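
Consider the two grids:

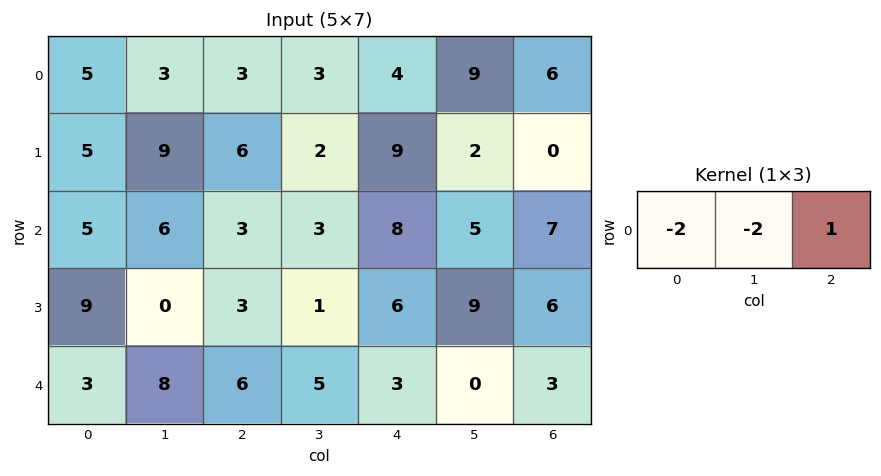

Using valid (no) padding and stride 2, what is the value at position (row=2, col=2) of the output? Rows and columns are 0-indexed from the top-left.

-3

The receptive field on the input at this output position is [3 0 3]. Elementwise product with the kernel and sum: 3·-2 + 0·-2 + 3·1.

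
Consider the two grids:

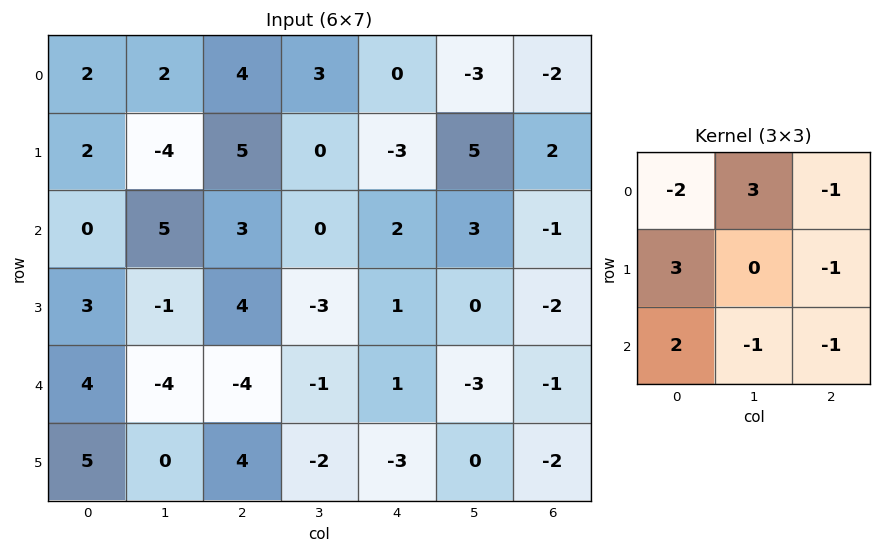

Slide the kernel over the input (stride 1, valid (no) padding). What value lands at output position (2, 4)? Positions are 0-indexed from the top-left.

17

The receptive field on the input at this output position is [2 3 -1 / 1 0 -2 / 1 -3 -1]. Elementwise product with the kernel and sum: 2·-2 + 3·3 + -1·-1 + 1·3 + -2·-1 + 1·2 + -3·-1 + -1·-1.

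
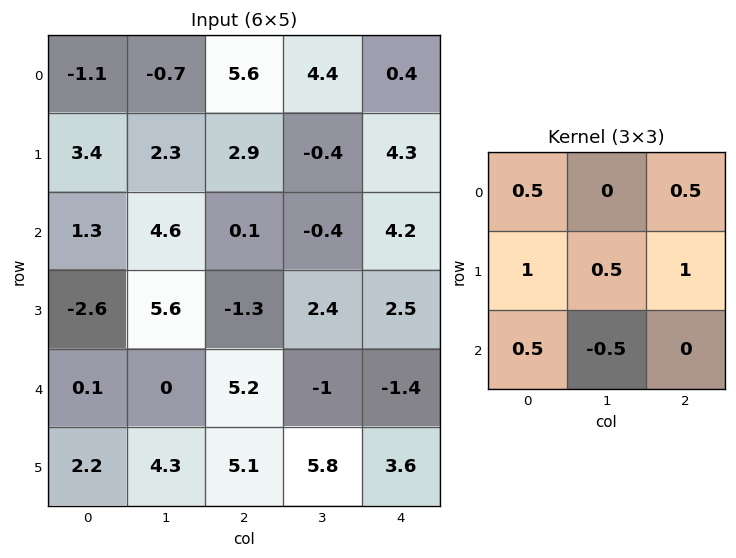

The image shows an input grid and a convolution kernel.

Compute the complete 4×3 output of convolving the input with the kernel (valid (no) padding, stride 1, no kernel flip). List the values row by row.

8.05 7.45 10.25
2.75 8.65 5.85
-0.35 6.85 7.65
2.3 5.2 3.55

Output[0,0]: The receptive field on the input at this output position is [-1.1 -0.7 5.6 / 3.4 2.3 2.9 / 1.3 4.6 0.1]. Elementwise product with the kernel and sum: -1.1·0.5 + 5.6·0.5 + 3.4·1 + 2.3·0.5 + 2.9·1 + 1.3·0.5 + 4.6·-0.5.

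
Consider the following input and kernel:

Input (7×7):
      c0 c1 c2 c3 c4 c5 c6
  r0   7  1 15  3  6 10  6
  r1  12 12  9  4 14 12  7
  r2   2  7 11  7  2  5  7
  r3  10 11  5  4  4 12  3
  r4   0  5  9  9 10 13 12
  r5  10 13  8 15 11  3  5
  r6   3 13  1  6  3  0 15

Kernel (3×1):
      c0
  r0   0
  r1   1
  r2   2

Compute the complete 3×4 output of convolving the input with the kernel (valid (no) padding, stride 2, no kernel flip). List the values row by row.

Output[0,0]: The receptive field on the input at this output position is [7 / 12 / 2]. Elementwise product with the kernel and sum: 12·1 + 2·2.

16 31 18 21
10 23 24 27
16 10 17 35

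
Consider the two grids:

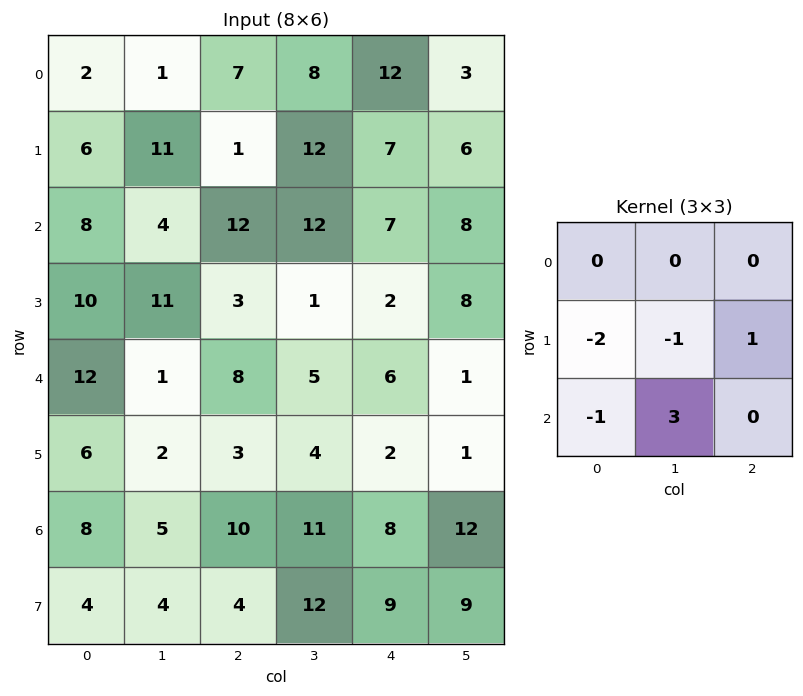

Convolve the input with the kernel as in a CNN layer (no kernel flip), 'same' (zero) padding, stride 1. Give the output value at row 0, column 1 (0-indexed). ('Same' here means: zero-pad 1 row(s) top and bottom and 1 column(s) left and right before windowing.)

29

The receptive field on the zero-padded input at this output position is [0 0 0 / 2 1 7 / 6 11 1]. Elementwise product with the kernel and sum: 2·-2 + 1·-1 + 7·1 + 6·-1 + 11·3.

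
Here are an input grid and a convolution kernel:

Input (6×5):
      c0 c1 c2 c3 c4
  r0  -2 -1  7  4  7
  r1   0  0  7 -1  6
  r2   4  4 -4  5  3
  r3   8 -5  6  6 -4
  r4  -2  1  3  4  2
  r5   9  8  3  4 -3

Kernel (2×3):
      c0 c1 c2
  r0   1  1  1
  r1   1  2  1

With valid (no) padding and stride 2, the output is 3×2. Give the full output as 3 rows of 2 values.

Output[0,0]: The receptive field on the input at this output position is [-2 -1 7 / 0 0 7]. Elementwise product with the kernel and sum: -2·1 + -1·1 + 7·1 + 0·1 + 0·2 + 7·1.
Output[0,1]: The receptive field on the input at this output position is [7 4 7 / 7 -1 6]. Elementwise product with the kernel and sum: 7·1 + 4·1 + 7·1 + 7·1 + -1·2 + 6·1.

11 29
8 18
30 17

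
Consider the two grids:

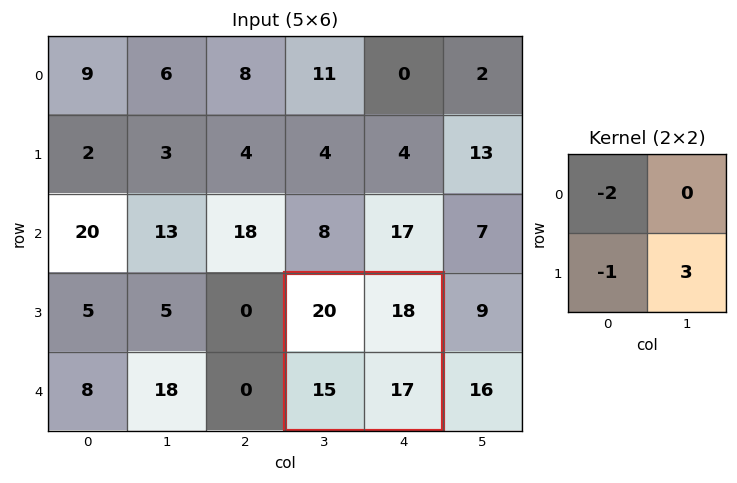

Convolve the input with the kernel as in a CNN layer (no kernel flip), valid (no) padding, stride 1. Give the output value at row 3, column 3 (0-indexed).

-4

The receptive field on the input at this output position is [20 18 / 15 17]. Elementwise product with the kernel and sum: 20·-2 + 15·-1 + 17·3.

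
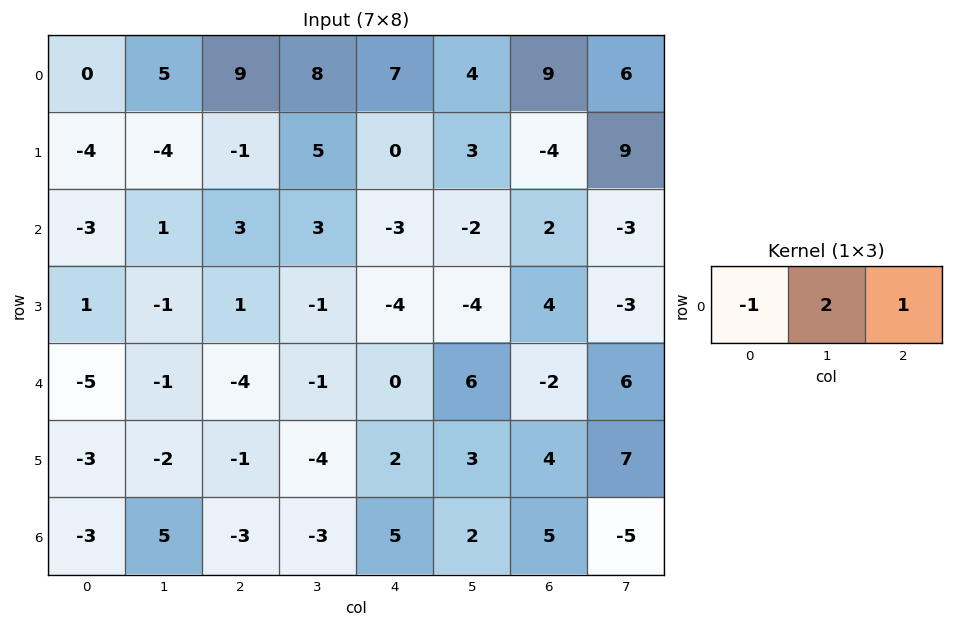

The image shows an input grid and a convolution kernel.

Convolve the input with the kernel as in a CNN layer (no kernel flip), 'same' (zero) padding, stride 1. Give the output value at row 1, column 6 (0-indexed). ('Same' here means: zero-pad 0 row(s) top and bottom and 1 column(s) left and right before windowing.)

-2

The receptive field on the zero-padded input at this output position is [3 -4 9]. Elementwise product with the kernel and sum: 3·-1 + -4·2 + 9·1.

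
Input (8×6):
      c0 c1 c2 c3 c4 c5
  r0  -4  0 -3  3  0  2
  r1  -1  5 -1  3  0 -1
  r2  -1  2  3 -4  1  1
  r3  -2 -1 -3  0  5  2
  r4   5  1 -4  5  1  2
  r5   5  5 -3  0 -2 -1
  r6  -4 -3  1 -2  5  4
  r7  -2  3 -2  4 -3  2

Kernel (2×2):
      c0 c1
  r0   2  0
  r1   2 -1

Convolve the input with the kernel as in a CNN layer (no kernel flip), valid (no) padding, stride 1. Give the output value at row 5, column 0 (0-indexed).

The receptive field on the input at this output position is [5 5 / -4 -3]. Elementwise product with the kernel and sum: 5·2 + -4·2 + -3·-1.

5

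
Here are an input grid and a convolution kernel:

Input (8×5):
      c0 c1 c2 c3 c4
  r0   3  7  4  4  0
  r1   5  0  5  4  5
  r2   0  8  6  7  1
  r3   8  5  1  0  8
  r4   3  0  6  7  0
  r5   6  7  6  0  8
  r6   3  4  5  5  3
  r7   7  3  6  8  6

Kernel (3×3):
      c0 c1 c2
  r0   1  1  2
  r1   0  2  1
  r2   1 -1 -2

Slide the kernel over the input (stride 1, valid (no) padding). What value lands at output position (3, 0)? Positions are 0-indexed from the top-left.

8

The receptive field on the input at this output position is [8 5 1 / 3 0 6 / 6 7 6]. Elementwise product with the kernel and sum: 8·1 + 5·1 + 1·2 + 0·2 + 6·1 + 6·1 + 7·-1 + 6·-2.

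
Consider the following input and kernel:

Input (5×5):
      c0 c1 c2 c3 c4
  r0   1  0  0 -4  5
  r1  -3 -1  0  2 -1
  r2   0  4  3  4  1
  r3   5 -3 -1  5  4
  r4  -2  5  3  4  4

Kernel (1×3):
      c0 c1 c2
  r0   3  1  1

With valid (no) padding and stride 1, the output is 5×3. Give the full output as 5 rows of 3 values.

3 -4 1
-10 -1 1
7 19 14
11 -5 6
2 22 17

Output[0,0]: The receptive field on the input at this output position is [1 0 0]. Elementwise product with the kernel and sum: 1·3 + 0·1 + 0·1.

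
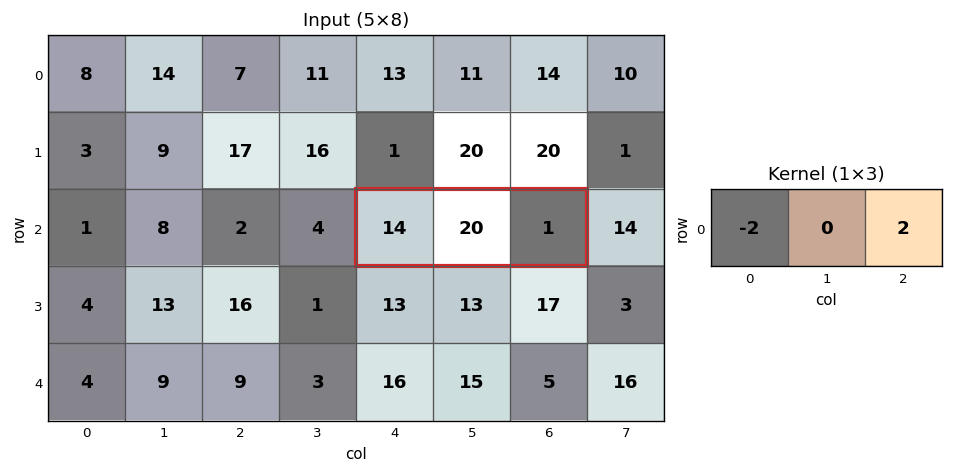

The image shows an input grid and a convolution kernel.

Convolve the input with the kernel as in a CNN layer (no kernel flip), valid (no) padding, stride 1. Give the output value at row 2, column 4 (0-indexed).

-26

The receptive field on the input at this output position is [14 20 1]. Elementwise product with the kernel and sum: 14·-2 + 1·2.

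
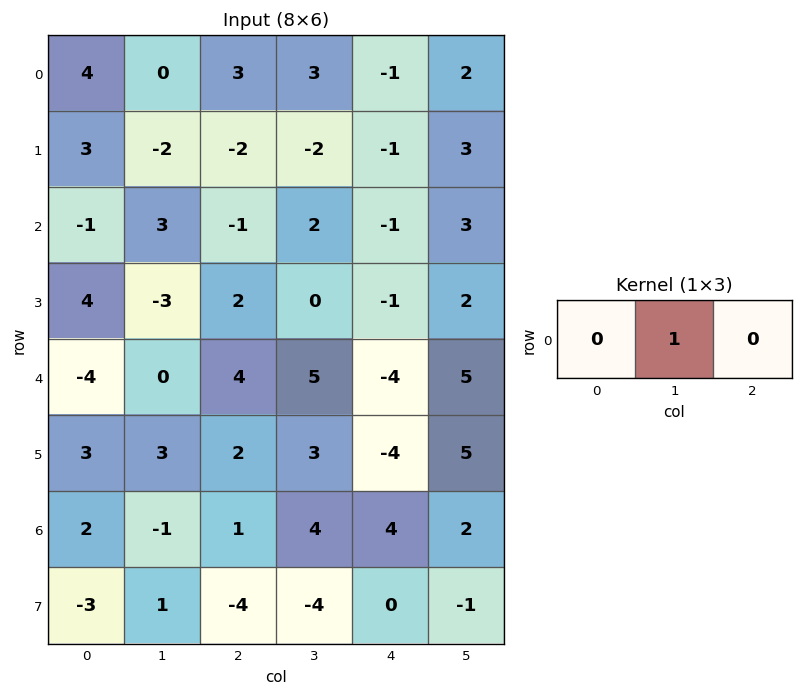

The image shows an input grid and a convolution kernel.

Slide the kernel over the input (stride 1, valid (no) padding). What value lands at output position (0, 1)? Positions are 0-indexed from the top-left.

3

The receptive field on the input at this output position is [0 3 3]. Elementwise product with the kernel and sum: 3·1.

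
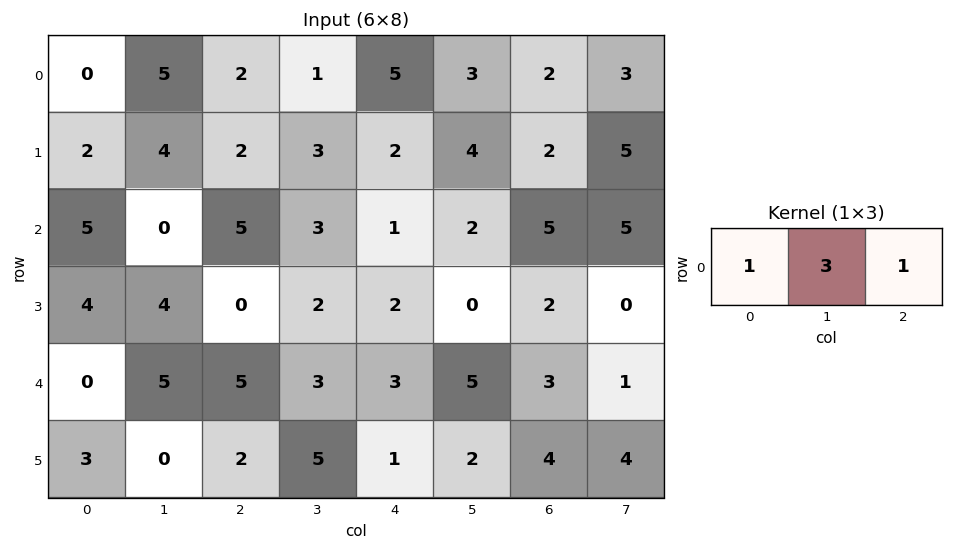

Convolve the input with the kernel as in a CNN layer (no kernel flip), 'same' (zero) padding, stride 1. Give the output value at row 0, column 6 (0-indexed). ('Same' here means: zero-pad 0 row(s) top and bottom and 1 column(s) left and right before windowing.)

12

The receptive field on the zero-padded input at this output position is [3 2 3]. Elementwise product with the kernel and sum: 3·1 + 2·3 + 3·1.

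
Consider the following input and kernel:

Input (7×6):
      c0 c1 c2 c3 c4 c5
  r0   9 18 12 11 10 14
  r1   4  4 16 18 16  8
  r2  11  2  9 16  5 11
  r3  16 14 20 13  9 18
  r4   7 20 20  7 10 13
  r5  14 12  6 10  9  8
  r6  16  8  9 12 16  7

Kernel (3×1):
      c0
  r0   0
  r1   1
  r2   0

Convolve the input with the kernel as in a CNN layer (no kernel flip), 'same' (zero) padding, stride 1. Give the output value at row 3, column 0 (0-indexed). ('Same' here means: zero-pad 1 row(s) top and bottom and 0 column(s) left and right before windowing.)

16

The receptive field on the zero-padded input at this output position is [11 / 16 / 7]. Elementwise product with the kernel and sum: 16·1.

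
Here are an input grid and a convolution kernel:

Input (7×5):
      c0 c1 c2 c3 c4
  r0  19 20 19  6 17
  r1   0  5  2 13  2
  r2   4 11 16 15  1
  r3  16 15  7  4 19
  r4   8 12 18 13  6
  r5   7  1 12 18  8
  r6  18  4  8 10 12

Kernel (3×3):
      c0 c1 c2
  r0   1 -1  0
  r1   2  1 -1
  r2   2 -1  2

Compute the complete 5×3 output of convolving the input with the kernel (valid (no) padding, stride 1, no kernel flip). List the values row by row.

Output[0,0]: The receptive field on the input at this output position is [19 20 19 / 0 5 2 / 4 11 16]. Elementwise product with the kernel and sum: 19·1 + 20·-1 + 0·2 + 5·1 + 2·-1 + 4·2 + 11·-1 + 16·2.

31 36 47
29 57 83
73 60 35
48 63 68
47 10 69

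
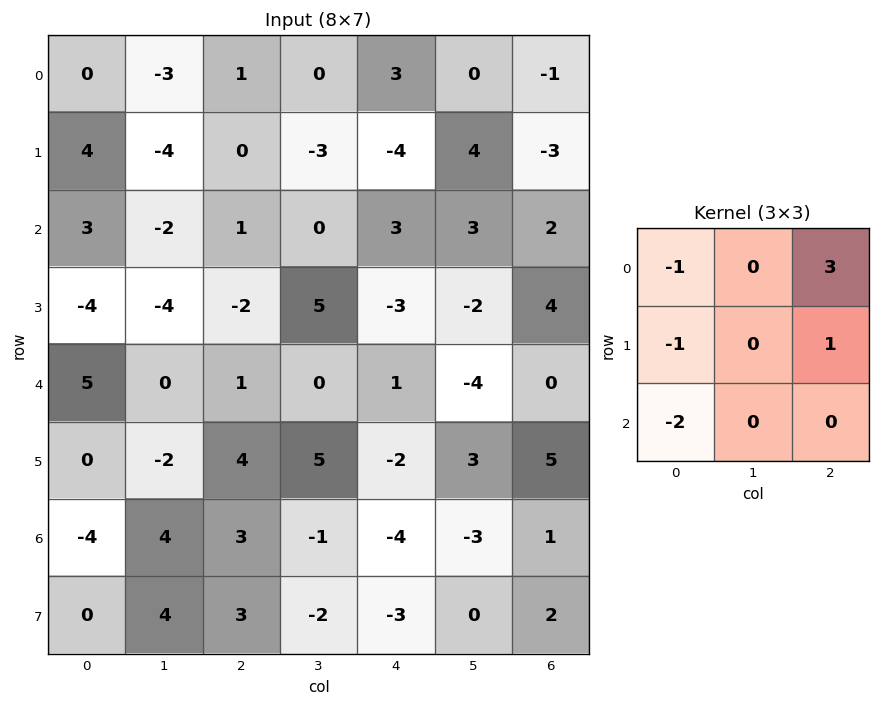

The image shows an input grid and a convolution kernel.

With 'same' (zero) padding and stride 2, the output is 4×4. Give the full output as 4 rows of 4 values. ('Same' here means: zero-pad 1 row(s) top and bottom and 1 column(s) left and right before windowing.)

-3 11 6 -8
-14 5 8 -3
-12 23 -25 0
-2 4 6 0

Output[0,0]: The receptive field on the zero-padded input at this output position is [0 0 0 / 0 0 -3 / 0 4 -4]. Elementwise product with the kernel and sum: 0·-1 + 0·3 + 0·-1 + -3·1 + 0·-2.
Output[0,1]: The receptive field on the zero-padded input at this output position is [0 0 0 / -3 1 0 / -4 0 -3]. Elementwise product with the kernel and sum: 0·-1 + 0·3 + -3·-1 + 0·1 + -4·-2.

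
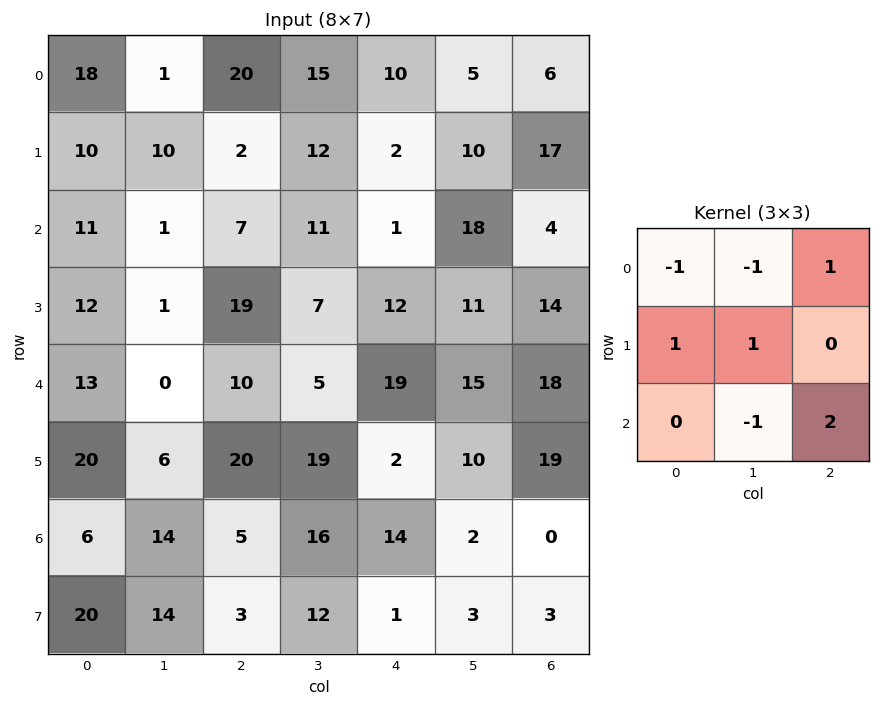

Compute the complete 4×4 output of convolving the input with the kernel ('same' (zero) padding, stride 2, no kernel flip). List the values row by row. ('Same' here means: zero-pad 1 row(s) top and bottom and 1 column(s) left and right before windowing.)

Output[0,0]: The receptive field on the zero-padded input at this output position is [0 0 0 / 0 18 1 / 0 10 10]. Elementwise product with the kernel and sum: 0·-1 + 0·-1 + 0·1 + 0·1 + 18·1 + 10·-1 + 10·2.
Output[0,1]: The receptive field on the zero-padded input at this output position is [0 0 0 / 1 20 15 / 10 2 12]. Elementwise product with the kernel and sum: 0·-1 + 0·-1 + 0·1 + 1·1 + 20·1 + 2·-1 + 12·2.

28 43 43 -6
1 3 18 -19
-6 15 34 -11
0 33 24 -30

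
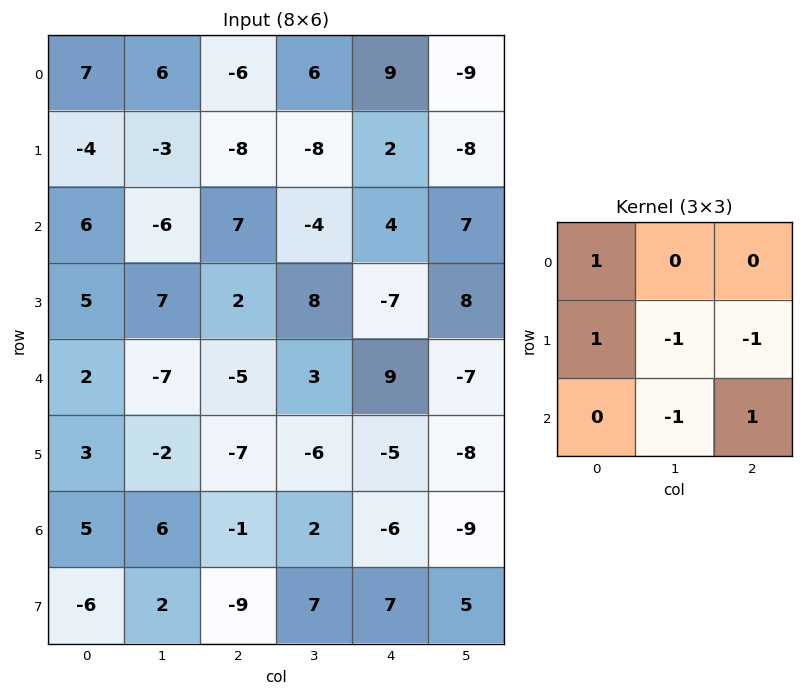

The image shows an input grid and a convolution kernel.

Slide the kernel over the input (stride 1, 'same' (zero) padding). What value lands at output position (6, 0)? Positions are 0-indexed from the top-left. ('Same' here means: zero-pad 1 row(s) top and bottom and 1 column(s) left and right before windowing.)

-3

The receptive field on the zero-padded input at this output position is [0 3 -2 / 0 5 6 / 0 -6 2]. Elementwise product with the kernel and sum: 0·1 + 0·1 + 5·-1 + 6·-1 + -6·-1 + 2·1.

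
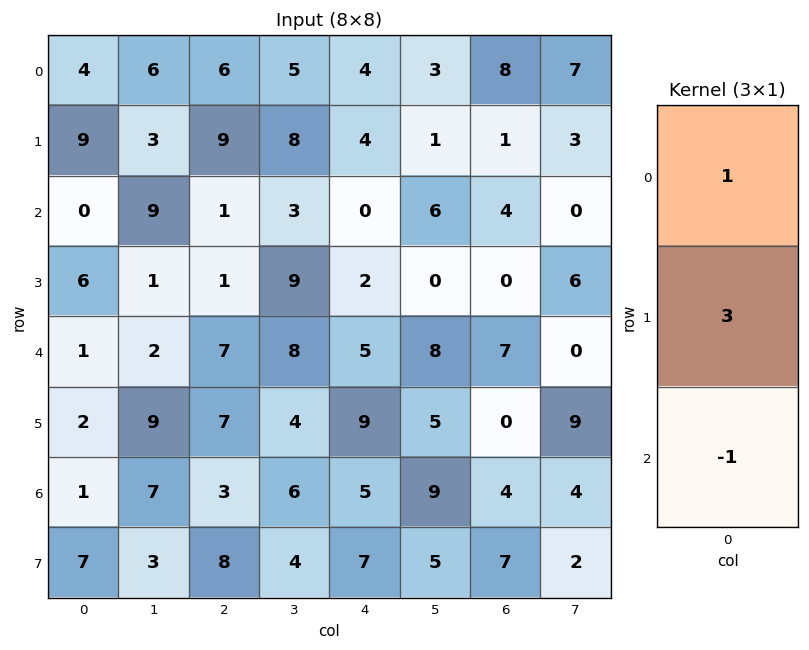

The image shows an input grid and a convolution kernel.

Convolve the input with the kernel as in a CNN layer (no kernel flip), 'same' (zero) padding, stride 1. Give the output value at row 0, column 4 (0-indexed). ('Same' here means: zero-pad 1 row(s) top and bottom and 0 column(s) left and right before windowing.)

The receptive field on the zero-padded input at this output position is [0 / 4 / 4]. Elementwise product with the kernel and sum: 0·1 + 4·3 + 4·-1.

8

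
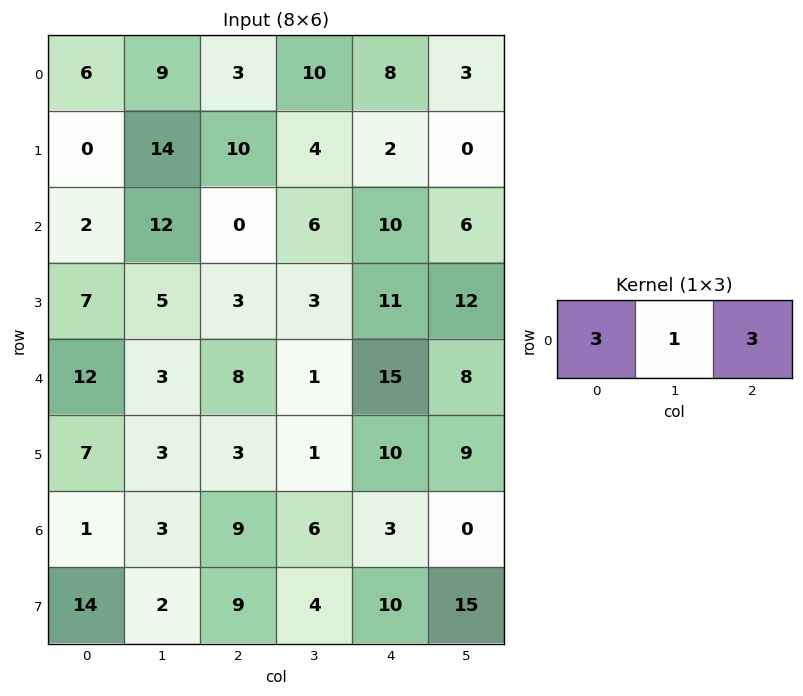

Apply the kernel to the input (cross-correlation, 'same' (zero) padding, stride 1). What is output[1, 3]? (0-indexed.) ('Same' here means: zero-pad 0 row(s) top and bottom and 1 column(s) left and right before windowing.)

40

The receptive field on the zero-padded input at this output position is [10 4 2]. Elementwise product with the kernel and sum: 10·3 + 4·1 + 2·3.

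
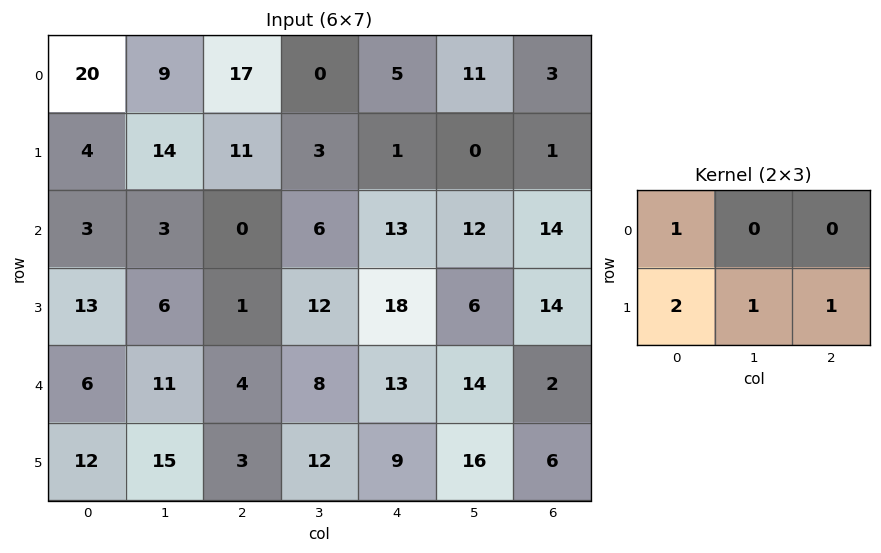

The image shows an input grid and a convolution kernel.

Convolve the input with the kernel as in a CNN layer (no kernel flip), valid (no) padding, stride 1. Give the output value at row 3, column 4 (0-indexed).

60

The receptive field on the input at this output position is [18 6 14 / 13 14 2]. Elementwise product with the kernel and sum: 18·1 + 13·2 + 14·1 + 2·1.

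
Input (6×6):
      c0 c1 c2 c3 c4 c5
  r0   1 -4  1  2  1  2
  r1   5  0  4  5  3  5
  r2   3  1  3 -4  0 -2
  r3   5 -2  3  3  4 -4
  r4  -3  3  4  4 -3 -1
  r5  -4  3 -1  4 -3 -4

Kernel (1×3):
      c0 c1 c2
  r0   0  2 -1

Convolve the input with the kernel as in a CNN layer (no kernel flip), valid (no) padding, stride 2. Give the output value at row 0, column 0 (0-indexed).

-9

The receptive field on the input at this output position is [1 -4 1]. Elementwise product with the kernel and sum: -4·2 + 1·-1.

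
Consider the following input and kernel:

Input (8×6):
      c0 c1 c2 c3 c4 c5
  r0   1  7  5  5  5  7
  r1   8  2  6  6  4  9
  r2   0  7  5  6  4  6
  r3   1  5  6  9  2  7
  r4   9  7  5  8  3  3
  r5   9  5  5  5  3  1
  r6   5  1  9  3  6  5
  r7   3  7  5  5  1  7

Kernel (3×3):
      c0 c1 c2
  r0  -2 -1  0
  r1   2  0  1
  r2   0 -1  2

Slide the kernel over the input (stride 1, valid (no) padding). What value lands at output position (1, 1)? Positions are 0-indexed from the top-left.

The receptive field on the input at this output position is [2 6 6 / 7 5 6 / 5 6 9]. Elementwise product with the kernel and sum: 2·-2 + 6·-1 + 7·2 + 6·1 + 6·-1 + 9·2.

22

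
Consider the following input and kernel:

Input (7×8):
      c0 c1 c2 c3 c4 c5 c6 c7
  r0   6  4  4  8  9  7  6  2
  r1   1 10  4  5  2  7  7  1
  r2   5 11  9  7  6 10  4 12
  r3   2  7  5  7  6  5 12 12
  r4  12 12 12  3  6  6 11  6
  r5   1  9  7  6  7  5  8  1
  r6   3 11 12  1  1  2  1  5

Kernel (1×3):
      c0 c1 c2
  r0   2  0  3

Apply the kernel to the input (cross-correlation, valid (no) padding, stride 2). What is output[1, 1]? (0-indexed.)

36

The receptive field on the input at this output position is [9 7 6]. Elementwise product with the kernel and sum: 9·2 + 6·3.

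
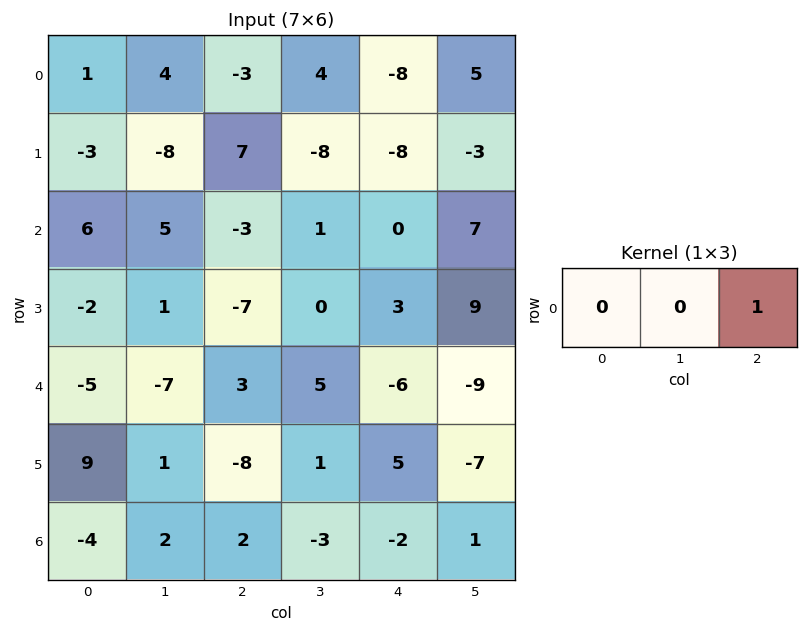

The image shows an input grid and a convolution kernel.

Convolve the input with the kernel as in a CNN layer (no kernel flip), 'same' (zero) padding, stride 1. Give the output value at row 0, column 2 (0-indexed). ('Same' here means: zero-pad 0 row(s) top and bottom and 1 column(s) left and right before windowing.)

4

The receptive field on the zero-padded input at this output position is [4 -3 4]. Elementwise product with the kernel and sum: 4·1.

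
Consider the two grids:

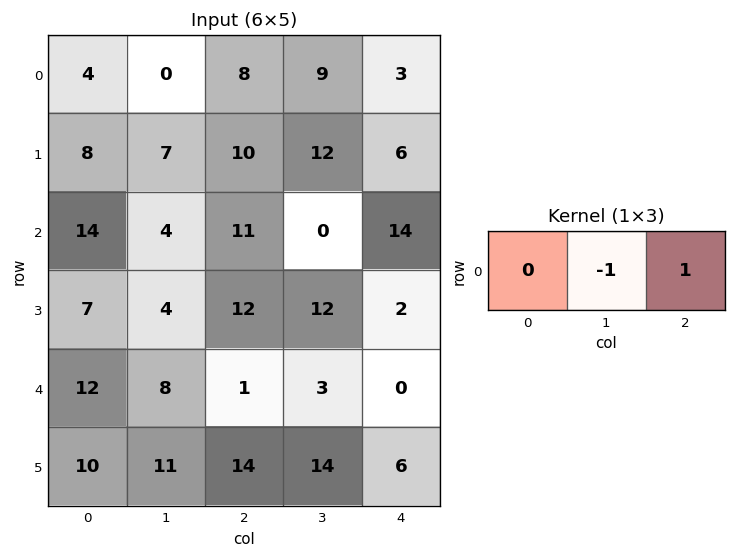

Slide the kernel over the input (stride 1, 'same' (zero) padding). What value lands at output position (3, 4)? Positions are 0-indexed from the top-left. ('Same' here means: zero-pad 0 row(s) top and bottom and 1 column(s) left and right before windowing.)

The receptive field on the zero-padded input at this output position is [12 2 0]. Elementwise product with the kernel and sum: 2·-1 + 0·1.

-2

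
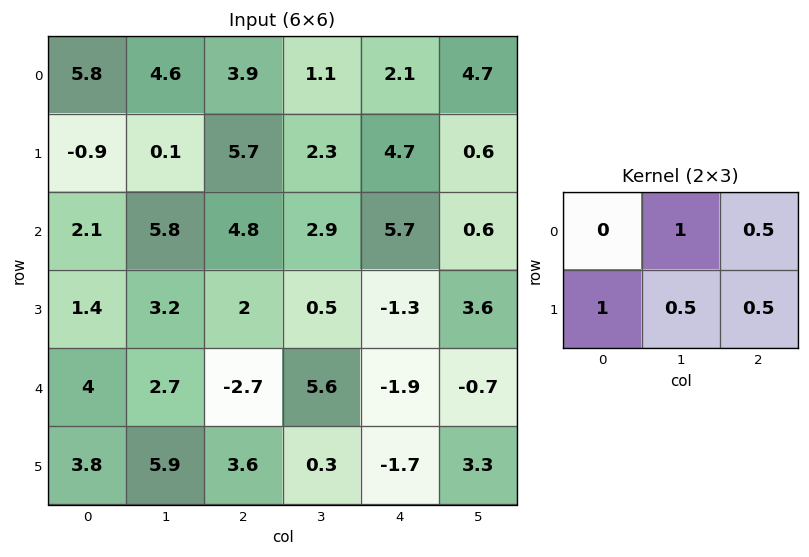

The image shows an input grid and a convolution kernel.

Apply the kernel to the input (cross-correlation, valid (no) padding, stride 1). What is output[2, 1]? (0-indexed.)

10.7

The receptive field on the input at this output position is [5.8 4.8 2.9 / 3.2 2 0.5]. Elementwise product with the kernel and sum: 4.8·1 + 2.9·0.5 + 3.2·1 + 2·0.5 + 0.5·0.5.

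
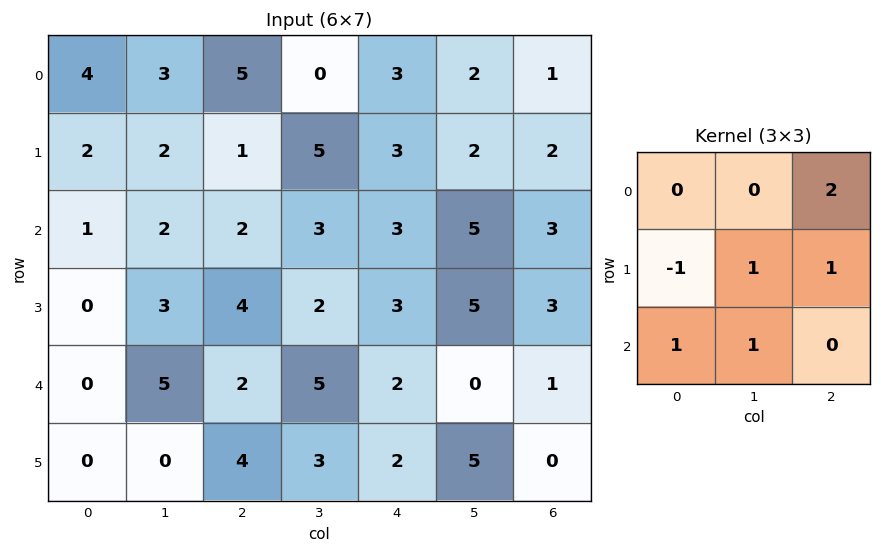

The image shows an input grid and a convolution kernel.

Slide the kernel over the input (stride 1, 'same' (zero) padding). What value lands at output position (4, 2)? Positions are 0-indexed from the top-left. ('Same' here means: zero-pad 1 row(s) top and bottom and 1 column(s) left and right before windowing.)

10

The receptive field on the zero-padded input at this output position is [3 4 2 / 5 2 5 / 0 4 3]. Elementwise product with the kernel and sum: 2·2 + 5·-1 + 2·1 + 5·1 + 0·1 + 4·1.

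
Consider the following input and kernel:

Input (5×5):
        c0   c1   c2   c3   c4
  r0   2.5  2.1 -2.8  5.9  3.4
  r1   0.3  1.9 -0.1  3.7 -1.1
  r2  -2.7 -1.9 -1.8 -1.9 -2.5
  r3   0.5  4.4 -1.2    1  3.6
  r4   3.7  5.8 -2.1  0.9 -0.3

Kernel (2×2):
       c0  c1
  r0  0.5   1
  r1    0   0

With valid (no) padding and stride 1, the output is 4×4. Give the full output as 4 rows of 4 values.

Output[0,0]: The receptive field on the input at this output position is [2.5 2.1 / 0.3 1.9]. Elementwise product with the kernel and sum: 2.5·0.5 + 2.1·1.
Output[0,1]: The receptive field on the input at this output position is [2.1 -2.8 / 1.9 -0.1]. Elementwise product with the kernel and sum: 2.1·0.5 + -2.8·1.

3.35 -1.75 4.5 6.35
2.05 0.85 3.65 0.75
-3.25 -2.75 -2.8 -3.45
4.65 1 0.4 4.1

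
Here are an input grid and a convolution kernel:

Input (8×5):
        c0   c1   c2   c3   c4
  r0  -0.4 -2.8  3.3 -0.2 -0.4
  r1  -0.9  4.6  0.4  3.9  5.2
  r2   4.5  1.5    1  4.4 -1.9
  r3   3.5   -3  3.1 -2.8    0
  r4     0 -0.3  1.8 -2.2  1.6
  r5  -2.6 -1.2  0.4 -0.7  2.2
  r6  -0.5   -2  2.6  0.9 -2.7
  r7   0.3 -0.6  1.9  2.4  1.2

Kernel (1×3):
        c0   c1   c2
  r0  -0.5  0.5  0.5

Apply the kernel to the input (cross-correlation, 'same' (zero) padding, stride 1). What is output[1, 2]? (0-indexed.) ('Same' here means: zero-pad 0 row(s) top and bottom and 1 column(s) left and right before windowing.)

The receptive field on the zero-padded input at this output position is [4.6 0.4 3.9]. Elementwise product with the kernel and sum: 4.6·-0.5 + 0.4·0.5 + 3.9·0.5.

-0.15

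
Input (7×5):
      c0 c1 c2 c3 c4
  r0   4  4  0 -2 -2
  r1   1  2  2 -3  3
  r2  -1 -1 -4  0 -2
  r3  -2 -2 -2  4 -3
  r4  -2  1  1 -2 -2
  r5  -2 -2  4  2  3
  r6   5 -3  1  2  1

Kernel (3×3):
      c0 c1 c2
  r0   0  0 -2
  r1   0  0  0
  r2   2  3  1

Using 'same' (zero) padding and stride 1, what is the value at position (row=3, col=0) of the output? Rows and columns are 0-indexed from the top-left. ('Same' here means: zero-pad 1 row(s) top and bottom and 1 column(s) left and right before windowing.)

The receptive field on the zero-padded input at this output position is [0 -1 -1 / 0 -2 -2 / 0 -2 1]. Elementwise product with the kernel and sum: -1·-2 + 0·2 + -2·3 + 1·1.

-3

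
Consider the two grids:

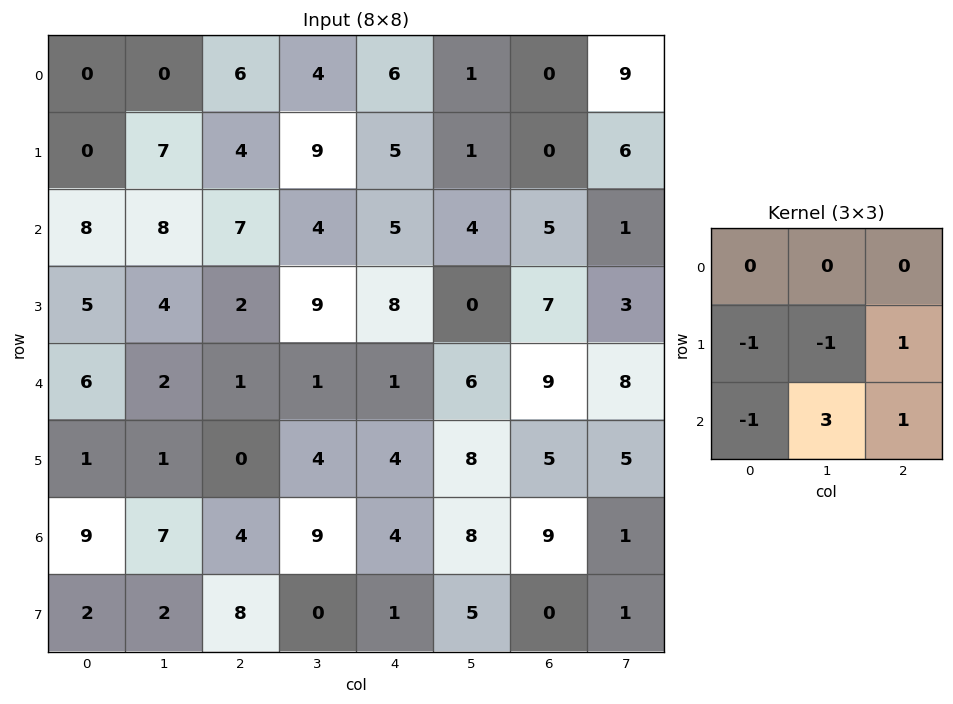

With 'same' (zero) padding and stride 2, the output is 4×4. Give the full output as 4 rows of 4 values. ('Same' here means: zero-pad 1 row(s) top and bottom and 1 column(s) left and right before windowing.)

Output[0,0]: The receptive field on the zero-padded input at this output position is [0 0 0 / 0 0 0 / 0 0 7]. Elementwise product with the kernel and sum: 0·-1 + 0·-1 + 0·1 + 0·-1 + 0·3 + 7·1.

7 12 -2 13
19 0 10 16
0 1 20 5
6 20 3 -20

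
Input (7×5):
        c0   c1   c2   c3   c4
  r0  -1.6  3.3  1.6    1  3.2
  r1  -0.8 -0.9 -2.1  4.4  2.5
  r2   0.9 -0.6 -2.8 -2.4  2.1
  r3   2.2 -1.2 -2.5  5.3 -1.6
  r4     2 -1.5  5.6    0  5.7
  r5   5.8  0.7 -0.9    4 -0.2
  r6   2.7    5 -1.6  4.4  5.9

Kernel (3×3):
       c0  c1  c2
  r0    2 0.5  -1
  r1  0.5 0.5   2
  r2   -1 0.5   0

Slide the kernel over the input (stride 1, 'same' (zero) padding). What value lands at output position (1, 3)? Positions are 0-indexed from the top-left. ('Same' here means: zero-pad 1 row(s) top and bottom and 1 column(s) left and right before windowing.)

8.25

The receptive field on the zero-padded input at this output position is [1.6 1 3.2 / -2.1 4.4 2.5 / -2.8 -2.4 2.1]. Elementwise product with the kernel and sum: 1.6·2 + 1·0.5 + 3.2·-1 + -2.1·0.5 + 4.4·0.5 + 2.5·2 + -2.8·-1 + -2.4·0.5.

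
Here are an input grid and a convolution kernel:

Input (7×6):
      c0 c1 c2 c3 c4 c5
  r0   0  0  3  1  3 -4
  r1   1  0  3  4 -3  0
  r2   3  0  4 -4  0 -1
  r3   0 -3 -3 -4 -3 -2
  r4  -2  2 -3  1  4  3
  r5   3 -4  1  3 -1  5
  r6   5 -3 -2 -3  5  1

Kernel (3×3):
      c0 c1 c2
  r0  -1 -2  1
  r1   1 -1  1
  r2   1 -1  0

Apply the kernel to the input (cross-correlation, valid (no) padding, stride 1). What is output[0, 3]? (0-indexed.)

-8

The receptive field on the input at this output position is [1 3 -4 / 4 -3 0 / -4 0 -1]. Elementwise product with the kernel and sum: 1·-1 + 3·-2 + -4·1 + 4·1 + -3·-1 + 0·1 + -4·1 + 0·-1.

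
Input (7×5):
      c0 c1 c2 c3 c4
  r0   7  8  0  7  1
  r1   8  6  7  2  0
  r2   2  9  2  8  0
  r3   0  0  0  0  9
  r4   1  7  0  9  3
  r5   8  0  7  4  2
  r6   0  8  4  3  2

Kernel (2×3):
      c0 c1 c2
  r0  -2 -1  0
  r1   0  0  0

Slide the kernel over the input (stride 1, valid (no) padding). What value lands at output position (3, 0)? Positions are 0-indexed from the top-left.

0

The receptive field on the input at this output position is [0 0 0 / 1 7 0]. Elementwise product with the kernel and sum: 0·-2 + 0·-1.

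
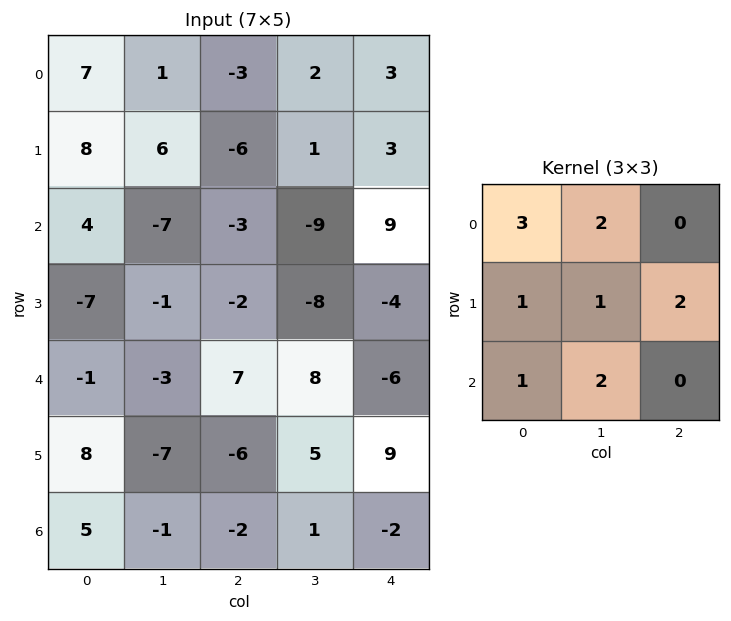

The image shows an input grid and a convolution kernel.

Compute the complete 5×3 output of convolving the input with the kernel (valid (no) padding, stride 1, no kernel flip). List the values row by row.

15 -14 -25
18 -27 -28
-21 -35 -22
-19 -6 -15
-17 -3 54

Output[0,0]: The receptive field on the input at this output position is [7 1 -3 / 8 6 -6 / 4 -7 -3]. Elementwise product with the kernel and sum: 7·3 + 1·2 + 8·1 + 6·1 + -6·2 + 4·1 + -7·2.
Output[0,1]: The receptive field on the input at this output position is [1 -3 2 / 6 -6 1 / -7 -3 -9]. Elementwise product with the kernel and sum: 1·3 + -3·2 + 6·1 + -6·1 + 1·2 + -7·1 + -3·2.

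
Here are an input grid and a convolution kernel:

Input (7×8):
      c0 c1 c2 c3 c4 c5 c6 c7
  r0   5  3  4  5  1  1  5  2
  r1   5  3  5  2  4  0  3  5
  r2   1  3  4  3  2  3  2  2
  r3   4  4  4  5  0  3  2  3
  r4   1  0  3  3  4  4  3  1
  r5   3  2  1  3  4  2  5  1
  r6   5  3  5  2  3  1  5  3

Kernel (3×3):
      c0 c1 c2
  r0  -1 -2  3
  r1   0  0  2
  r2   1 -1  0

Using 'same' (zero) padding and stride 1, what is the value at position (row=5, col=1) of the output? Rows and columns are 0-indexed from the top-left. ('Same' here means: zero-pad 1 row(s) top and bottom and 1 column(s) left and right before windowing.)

12

The receptive field on the zero-padded input at this output position is [1 0 3 / 3 2 1 / 5 3 5]. Elementwise product with the kernel and sum: 1·-1 + 0·-2 + 3·3 + 1·2 + 5·1 + 3·-1.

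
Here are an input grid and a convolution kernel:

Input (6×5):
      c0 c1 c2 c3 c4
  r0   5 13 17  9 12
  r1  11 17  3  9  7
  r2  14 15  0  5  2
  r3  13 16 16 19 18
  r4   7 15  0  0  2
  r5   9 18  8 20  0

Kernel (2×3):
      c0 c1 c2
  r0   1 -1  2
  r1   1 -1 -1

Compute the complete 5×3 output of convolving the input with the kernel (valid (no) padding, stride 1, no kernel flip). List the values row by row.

17 19 19
-1 42 1
-20 6 -22
21 53 31
-25 5 -8

Output[0,0]: The receptive field on the input at this output position is [5 13 17 / 11 17 3]. Elementwise product with the kernel and sum: 5·1 + 13·-1 + 17·2 + 11·1 + 17·-1 + 3·-1.
Output[0,1]: The receptive field on the input at this output position is [13 17 9 / 17 3 9]. Elementwise product with the kernel and sum: 13·1 + 17·-1 + 9·2 + 17·1 + 3·-1 + 9·-1.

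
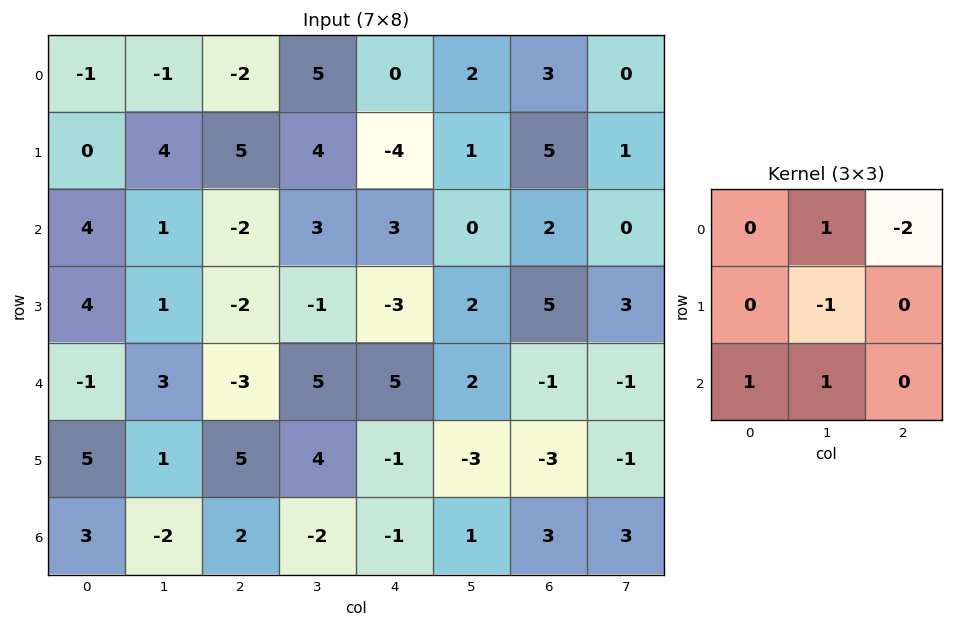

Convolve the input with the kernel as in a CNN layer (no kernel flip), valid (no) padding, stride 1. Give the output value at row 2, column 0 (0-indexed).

The receptive field on the input at this output position is [4 1 -2 / 4 1 -2 / -1 3 -3]. Elementwise product with the kernel and sum: 1·1 + -2·-2 + 1·-1 + -1·1 + 3·1.

6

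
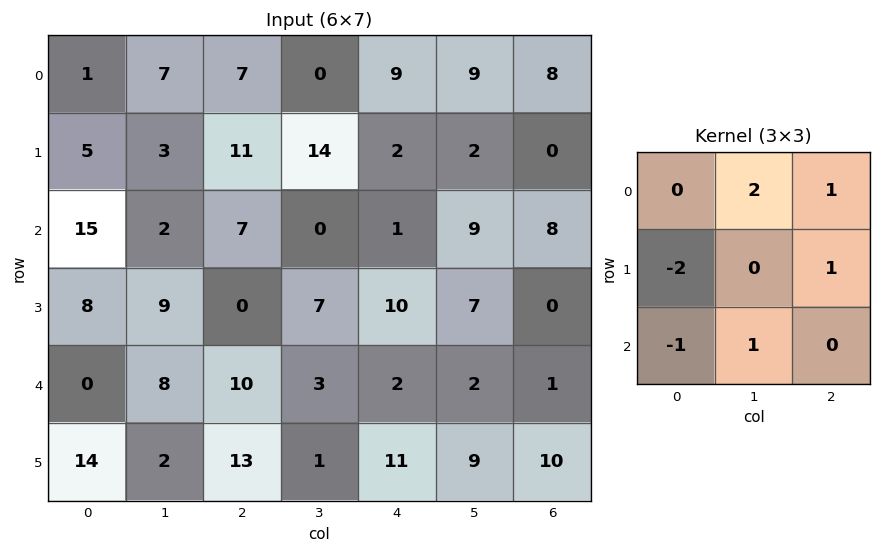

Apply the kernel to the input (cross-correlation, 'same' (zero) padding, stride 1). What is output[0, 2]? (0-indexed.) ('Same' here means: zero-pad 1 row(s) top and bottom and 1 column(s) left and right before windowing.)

-6

The receptive field on the zero-padded input at this output position is [0 0 0 / 7 7 0 / 3 11 14]. Elementwise product with the kernel and sum: 0·2 + 0·1 + 7·-2 + 0·1 + 3·-1 + 11·1.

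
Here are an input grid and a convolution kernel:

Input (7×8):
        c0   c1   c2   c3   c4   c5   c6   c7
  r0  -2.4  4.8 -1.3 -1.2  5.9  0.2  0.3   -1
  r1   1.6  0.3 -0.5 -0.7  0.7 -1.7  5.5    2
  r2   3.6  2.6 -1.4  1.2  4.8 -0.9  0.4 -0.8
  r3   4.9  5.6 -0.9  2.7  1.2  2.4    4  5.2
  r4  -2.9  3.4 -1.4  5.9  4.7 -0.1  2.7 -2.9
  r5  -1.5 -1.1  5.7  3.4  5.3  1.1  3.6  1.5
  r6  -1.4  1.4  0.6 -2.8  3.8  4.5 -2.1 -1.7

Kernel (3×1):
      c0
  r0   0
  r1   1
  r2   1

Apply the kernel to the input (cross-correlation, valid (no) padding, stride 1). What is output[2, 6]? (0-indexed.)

6.7

The receptive field on the input at this output position is [0.4 / 4 / 2.7]. Elementwise product with the kernel and sum: 4·1 + 2.7·1.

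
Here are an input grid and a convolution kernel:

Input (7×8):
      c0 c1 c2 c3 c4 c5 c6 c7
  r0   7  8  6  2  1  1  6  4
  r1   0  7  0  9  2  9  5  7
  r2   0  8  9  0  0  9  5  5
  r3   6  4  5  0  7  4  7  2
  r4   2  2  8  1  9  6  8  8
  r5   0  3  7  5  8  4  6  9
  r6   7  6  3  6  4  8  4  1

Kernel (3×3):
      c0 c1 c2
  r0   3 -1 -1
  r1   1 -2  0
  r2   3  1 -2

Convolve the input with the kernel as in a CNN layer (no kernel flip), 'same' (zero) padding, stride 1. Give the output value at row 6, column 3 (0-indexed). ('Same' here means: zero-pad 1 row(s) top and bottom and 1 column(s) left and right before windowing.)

-1

The receptive field on the zero-padded input at this output position is [7 5 8 / 3 6 4 / 0 0 0]. Elementwise product with the kernel and sum: 7·3 + 5·-1 + 8·-1 + 3·1 + 6·-2 + 0·3 + 0·1 + 0·-2.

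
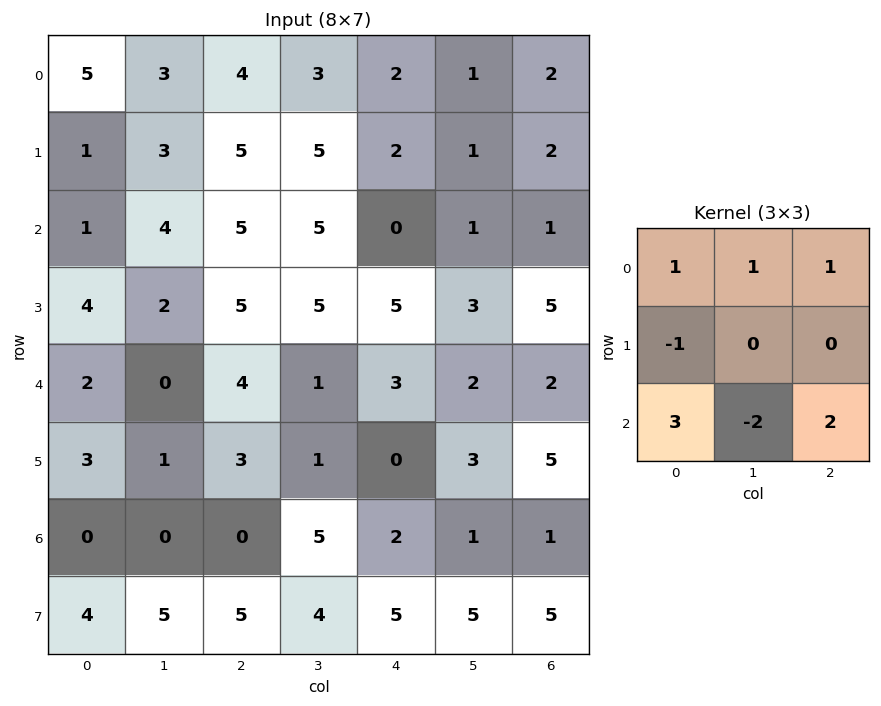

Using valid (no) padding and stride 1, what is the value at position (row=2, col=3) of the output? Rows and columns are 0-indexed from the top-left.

The receptive field on the input at this output position is [5 0 1 / 5 5 3 / 1 3 2]. Elementwise product with the kernel and sum: 5·1 + 0·1 + 1·1 + 5·-1 + 1·3 + 3·-2 + 2·2.

2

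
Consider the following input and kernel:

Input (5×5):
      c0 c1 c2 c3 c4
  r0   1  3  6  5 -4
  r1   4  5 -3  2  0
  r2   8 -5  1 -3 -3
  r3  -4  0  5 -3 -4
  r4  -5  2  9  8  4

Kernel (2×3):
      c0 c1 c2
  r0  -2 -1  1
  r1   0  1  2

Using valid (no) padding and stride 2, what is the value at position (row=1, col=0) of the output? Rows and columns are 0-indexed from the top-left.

0

The receptive field on the input at this output position is [8 -5 1 / -4 0 5]. Elementwise product with the kernel and sum: 8·-2 + -5·-1 + 1·1 + 0·1 + 5·2.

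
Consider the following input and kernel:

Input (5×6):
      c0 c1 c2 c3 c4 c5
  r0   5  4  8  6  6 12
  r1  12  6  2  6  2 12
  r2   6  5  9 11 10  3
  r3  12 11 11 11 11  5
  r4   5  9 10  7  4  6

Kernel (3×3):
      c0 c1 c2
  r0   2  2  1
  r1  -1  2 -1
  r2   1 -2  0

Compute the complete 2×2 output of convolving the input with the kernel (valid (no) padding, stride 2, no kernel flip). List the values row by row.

20 29
17 46

Output[0,0]: The receptive field on the input at this output position is [5 4 8 / 12 6 2 / 6 5 9]. Elementwise product with the kernel and sum: 5·2 + 4·2 + 8·1 + 12·-1 + 6·2 + 2·-1 + 6·1 + 5·-2.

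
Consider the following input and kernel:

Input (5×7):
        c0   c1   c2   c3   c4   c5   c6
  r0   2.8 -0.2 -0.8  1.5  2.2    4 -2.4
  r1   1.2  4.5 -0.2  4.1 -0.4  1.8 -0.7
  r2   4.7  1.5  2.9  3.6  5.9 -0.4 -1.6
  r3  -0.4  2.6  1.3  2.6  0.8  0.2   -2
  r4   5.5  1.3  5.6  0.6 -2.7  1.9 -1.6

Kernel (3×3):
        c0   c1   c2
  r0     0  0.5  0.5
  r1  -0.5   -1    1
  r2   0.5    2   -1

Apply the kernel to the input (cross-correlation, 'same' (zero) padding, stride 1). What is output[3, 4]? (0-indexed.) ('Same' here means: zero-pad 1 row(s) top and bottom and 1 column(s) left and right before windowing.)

-6.15

The receptive field on the zero-padded input at this output position is [3.6 5.9 -0.4 / 2.6 0.8 0.2 / 0.6 -2.7 1.9]. Elementwise product with the kernel and sum: 5.9·0.5 + -0.4·0.5 + 2.6·-0.5 + 0.8·-1 + 0.2·1 + 0.6·0.5 + -2.7·2 + 1.9·-1.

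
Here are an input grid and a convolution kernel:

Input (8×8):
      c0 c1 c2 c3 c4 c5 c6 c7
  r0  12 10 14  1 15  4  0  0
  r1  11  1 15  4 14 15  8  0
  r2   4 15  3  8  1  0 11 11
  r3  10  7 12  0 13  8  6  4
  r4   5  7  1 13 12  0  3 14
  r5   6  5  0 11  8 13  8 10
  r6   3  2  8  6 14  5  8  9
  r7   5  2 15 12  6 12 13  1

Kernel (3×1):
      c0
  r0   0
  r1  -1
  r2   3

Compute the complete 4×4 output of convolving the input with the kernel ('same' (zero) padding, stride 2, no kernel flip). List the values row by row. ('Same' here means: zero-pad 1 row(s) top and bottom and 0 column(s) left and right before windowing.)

21 31 27 24
26 33 38 7
13 -1 12 21
12 37 4 31

Output[0,0]: The receptive field on the zero-padded input at this output position is [0 / 12 / 11]. Elementwise product with the kernel and sum: 12·-1 + 11·3.
Output[0,1]: The receptive field on the zero-padded input at this output position is [0 / 14 / 15]. Elementwise product with the kernel and sum: 14·-1 + 15·3.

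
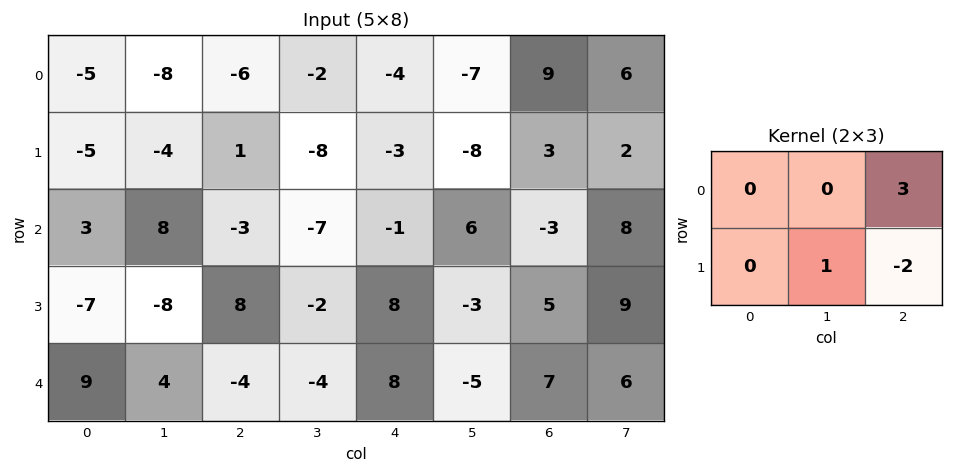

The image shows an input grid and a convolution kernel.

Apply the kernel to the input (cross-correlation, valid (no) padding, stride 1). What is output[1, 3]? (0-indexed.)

-37

The receptive field on the input at this output position is [-8 -3 -8 / -7 -1 6]. Elementwise product with the kernel and sum: -8·3 + -1·1 + 6·-2.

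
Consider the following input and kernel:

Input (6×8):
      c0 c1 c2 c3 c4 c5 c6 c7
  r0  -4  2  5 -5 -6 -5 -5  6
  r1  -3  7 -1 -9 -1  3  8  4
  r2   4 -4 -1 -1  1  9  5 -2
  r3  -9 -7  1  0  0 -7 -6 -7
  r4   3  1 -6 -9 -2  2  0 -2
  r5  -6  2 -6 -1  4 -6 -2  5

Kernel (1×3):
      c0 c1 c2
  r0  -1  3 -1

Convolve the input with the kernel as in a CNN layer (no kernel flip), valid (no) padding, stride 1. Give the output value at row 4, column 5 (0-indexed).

0

The receptive field on the input at this output position is [2 0 -2]. Elementwise product with the kernel and sum: 2·-1 + 0·3 + -2·-1.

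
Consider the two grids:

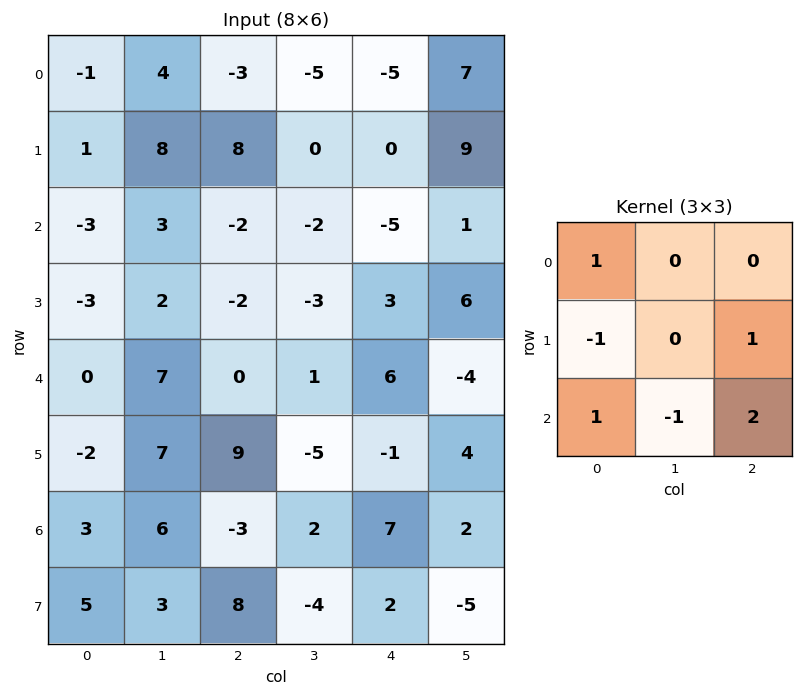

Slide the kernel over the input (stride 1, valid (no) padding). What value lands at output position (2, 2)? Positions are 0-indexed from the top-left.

14

The receptive field on the input at this output position is [-2 -2 -5 / -2 -3 3 / 0 1 6]. Elementwise product with the kernel and sum: -2·1 + -2·-1 + 3·1 + 0·1 + 1·-1 + 6·2.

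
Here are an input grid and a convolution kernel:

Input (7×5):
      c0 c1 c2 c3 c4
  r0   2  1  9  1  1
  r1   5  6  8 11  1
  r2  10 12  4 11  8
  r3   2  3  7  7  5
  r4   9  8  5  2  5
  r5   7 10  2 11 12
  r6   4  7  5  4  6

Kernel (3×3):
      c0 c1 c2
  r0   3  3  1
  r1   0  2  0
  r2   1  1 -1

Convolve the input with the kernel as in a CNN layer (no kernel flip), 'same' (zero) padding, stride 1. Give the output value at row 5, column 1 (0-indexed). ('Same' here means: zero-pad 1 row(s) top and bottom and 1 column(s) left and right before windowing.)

The receptive field on the zero-padded input at this output position is [9 8 5 / 7 10 2 / 4 7 5]. Elementwise product with the kernel and sum: 9·3 + 8·3 + 5·1 + 10·2 + 4·1 + 7·1 + 5·-1.

82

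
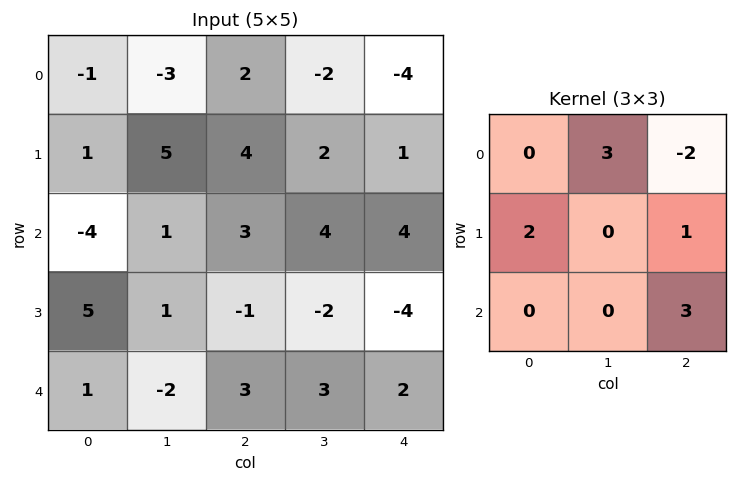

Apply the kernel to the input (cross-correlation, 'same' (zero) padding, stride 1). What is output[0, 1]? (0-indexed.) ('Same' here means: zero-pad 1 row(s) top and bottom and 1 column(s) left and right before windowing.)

12

The receptive field on the zero-padded input at this output position is [0 0 0 / -1 -3 2 / 1 5 4]. Elementwise product with the kernel and sum: 0·3 + 0·-2 + -1·2 + 2·1 + 4·3.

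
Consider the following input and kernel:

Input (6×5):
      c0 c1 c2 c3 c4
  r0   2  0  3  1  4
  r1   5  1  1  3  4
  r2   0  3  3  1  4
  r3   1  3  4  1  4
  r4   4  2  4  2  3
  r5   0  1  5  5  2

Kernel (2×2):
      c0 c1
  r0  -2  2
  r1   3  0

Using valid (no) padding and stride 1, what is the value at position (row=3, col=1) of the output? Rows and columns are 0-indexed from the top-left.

8

The receptive field on the input at this output position is [3 4 / 2 4]. Elementwise product with the kernel and sum: 3·-2 + 4·2 + 2·3.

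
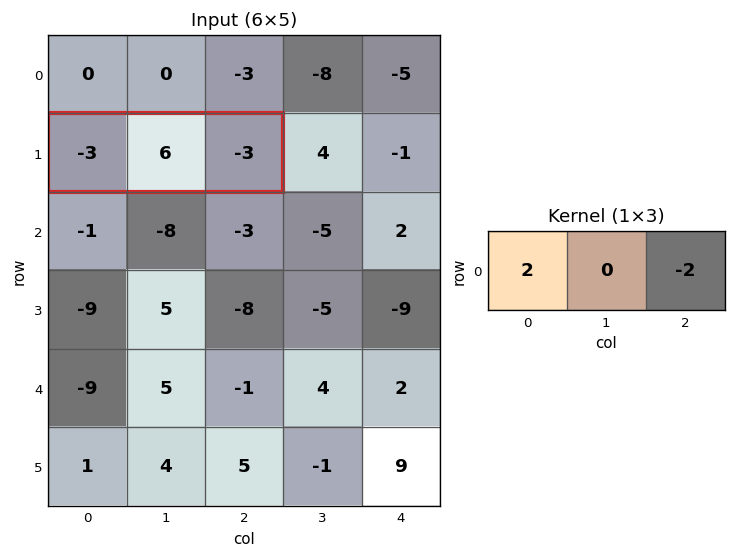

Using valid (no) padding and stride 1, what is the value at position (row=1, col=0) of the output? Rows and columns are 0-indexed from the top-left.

0

The receptive field on the input at this output position is [-3 6 -3]. Elementwise product with the kernel and sum: -3·2 + -3·-2.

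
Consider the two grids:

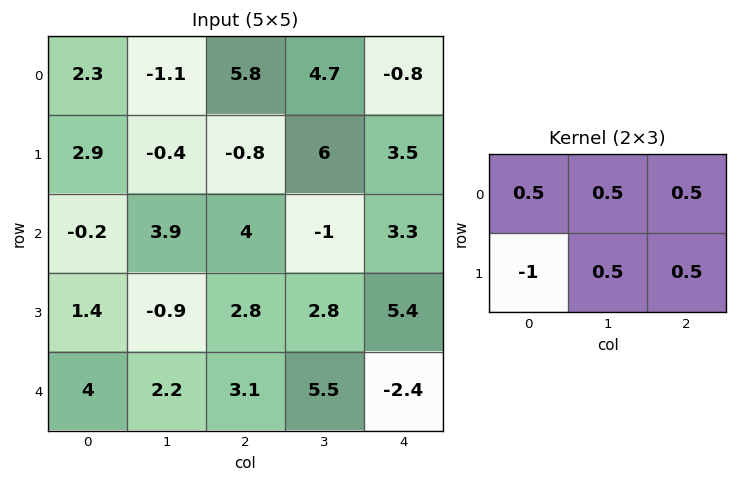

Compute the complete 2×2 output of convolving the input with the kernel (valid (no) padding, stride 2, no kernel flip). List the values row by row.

0 10.4
3.4 4.45

Output[0,0]: The receptive field on the input at this output position is [2.3 -1.1 5.8 / 2.9 -0.4 -0.8]. Elementwise product with the kernel and sum: 2.3·0.5 + -1.1·0.5 + 5.8·0.5 + 2.9·-1 + -0.4·0.5 + -0.8·0.5.
Output[0,1]: The receptive field on the input at this output position is [5.8 4.7 -0.8 / -0.8 6 3.5]. Elementwise product with the kernel and sum: 5.8·0.5 + 4.7·0.5 + -0.8·0.5 + -0.8·-1 + 6·0.5 + 3.5·0.5.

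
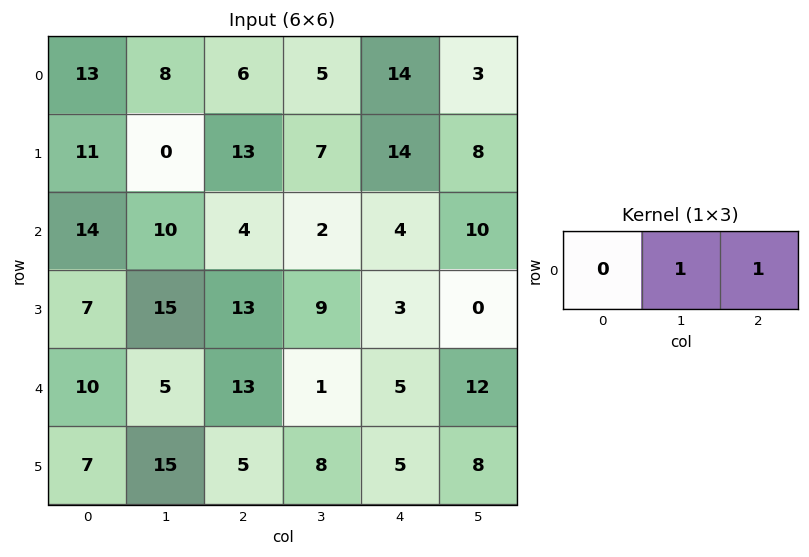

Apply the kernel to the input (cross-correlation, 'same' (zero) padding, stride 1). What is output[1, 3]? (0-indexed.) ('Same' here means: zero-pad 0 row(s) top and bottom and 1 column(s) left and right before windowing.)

21

The receptive field on the zero-padded input at this output position is [13 7 14]. Elementwise product with the kernel and sum: 7·1 + 14·1.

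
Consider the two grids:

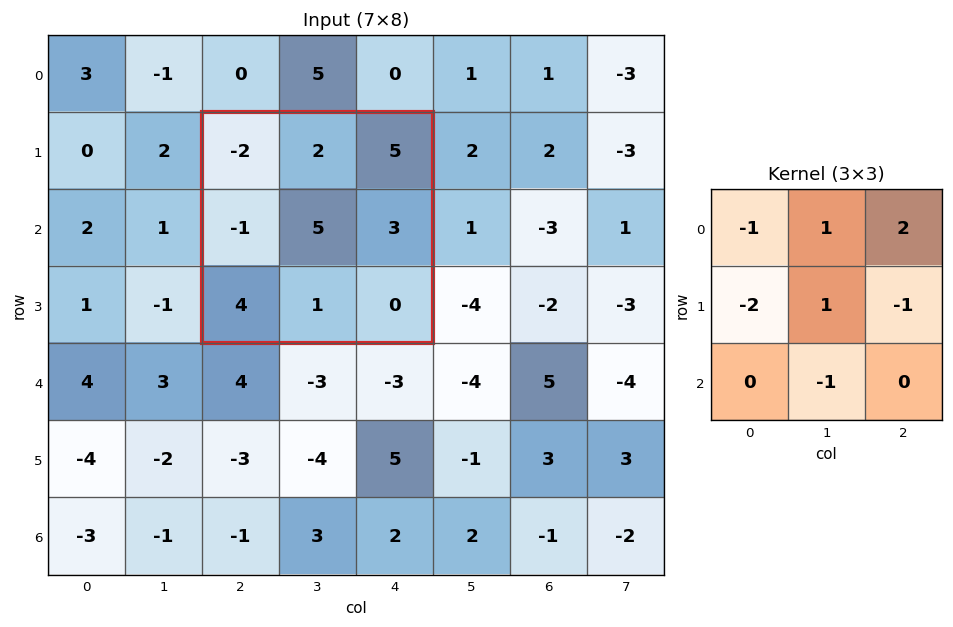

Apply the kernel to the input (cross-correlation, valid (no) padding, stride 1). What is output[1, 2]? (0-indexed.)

The receptive field on the input at this output position is [-2 2 5 / -1 5 3 / 4 1 0]. Elementwise product with the kernel and sum: -2·-1 + 2·1 + 5·2 + -1·-2 + 5·1 + 3·-1 + 1·-1.

17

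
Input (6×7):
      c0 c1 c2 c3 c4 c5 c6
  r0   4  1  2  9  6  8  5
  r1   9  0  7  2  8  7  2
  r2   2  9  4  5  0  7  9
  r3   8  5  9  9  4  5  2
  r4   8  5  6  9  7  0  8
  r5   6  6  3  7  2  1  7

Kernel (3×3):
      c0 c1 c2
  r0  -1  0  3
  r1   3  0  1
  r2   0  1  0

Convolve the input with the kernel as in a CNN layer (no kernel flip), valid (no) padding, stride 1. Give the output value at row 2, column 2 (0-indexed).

36

The receptive field on the input at this output position is [4 5 0 / 9 9 4 / 6 9 7]. Elementwise product with the kernel and sum: 4·-1 + 0·3 + 9·3 + 4·1 + 9·1.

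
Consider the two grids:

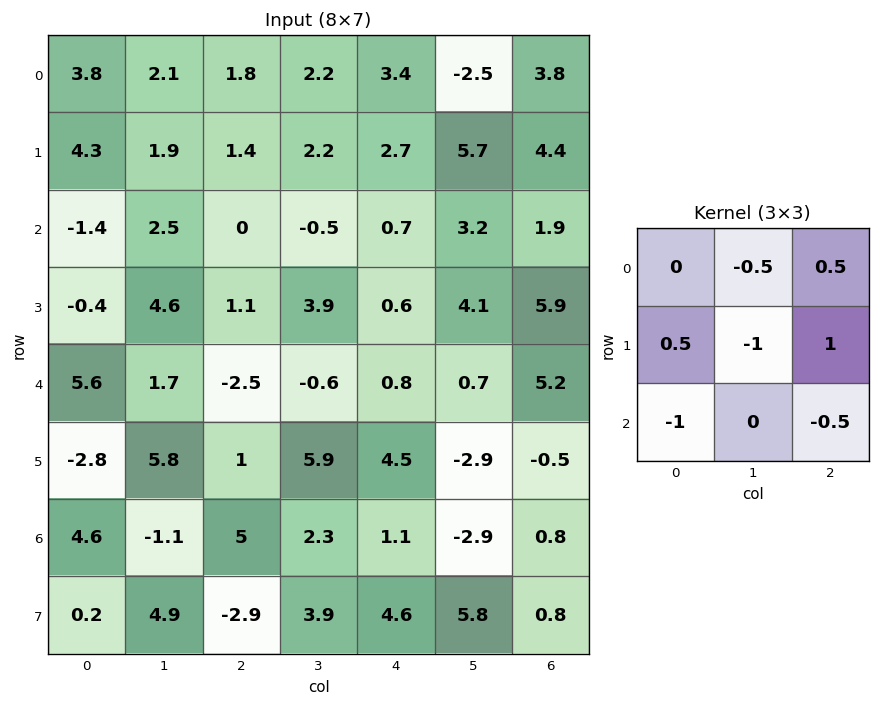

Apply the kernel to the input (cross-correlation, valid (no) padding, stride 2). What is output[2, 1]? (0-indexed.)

-5.75

The receptive field on the input at this output position is [-2.5 -0.6 0.8 / 1 5.9 4.5 / 5 2.3 1.1]. Elementwise product with the kernel and sum: -0.6·-0.5 + 0.8·0.5 + 1·0.5 + 5.9·-1 + 4.5·1 + 5·-1 + 1.1·-0.5.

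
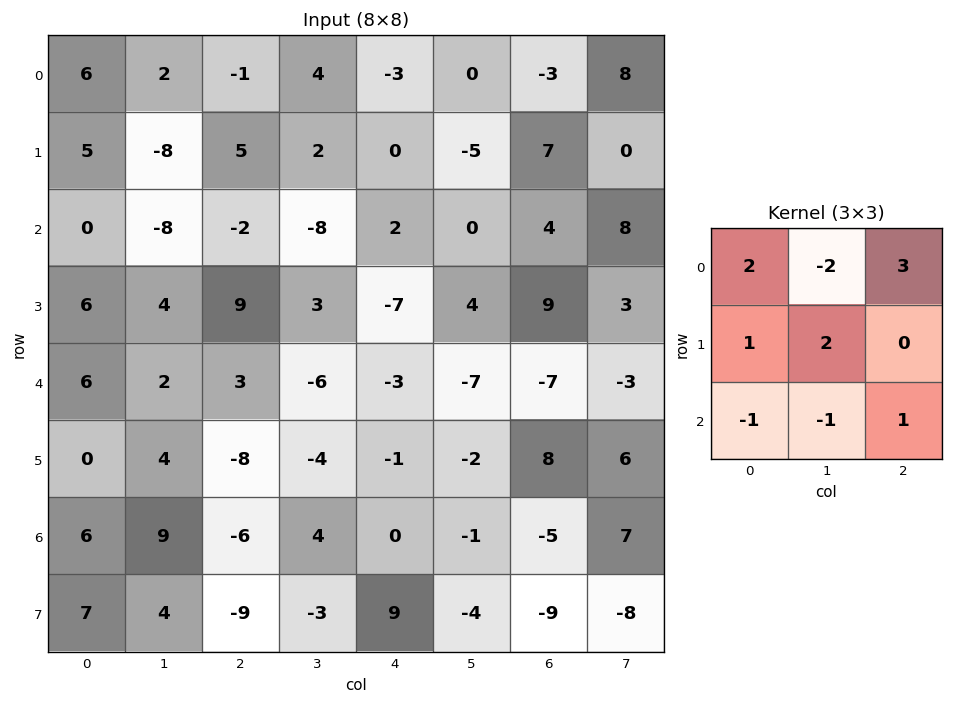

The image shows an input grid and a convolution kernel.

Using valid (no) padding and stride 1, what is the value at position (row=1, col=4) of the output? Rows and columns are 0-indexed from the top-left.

The receptive field on the input at this output position is [0 -5 7 / 2 0 4 / -7 4 9]. Elementwise product with the kernel and sum: 0·2 + -5·-2 + 7·3 + 2·1 + 0·2 + -7·-1 + 4·-1 + 9·1.

45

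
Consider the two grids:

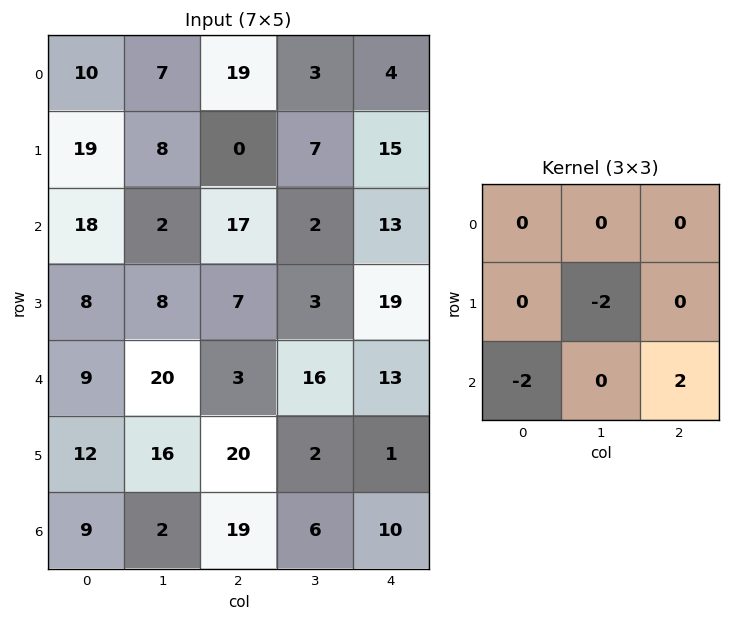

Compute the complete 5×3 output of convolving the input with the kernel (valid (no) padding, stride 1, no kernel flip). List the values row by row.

-18 0 -22
-6 -44 20
-28 -22 14
-24 -34 -70
-12 -32 -22

Output[0,0]: The receptive field on the input at this output position is [10 7 19 / 19 8 0 / 18 2 17]. Elementwise product with the kernel and sum: 8·-2 + 18·-2 + 17·2.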